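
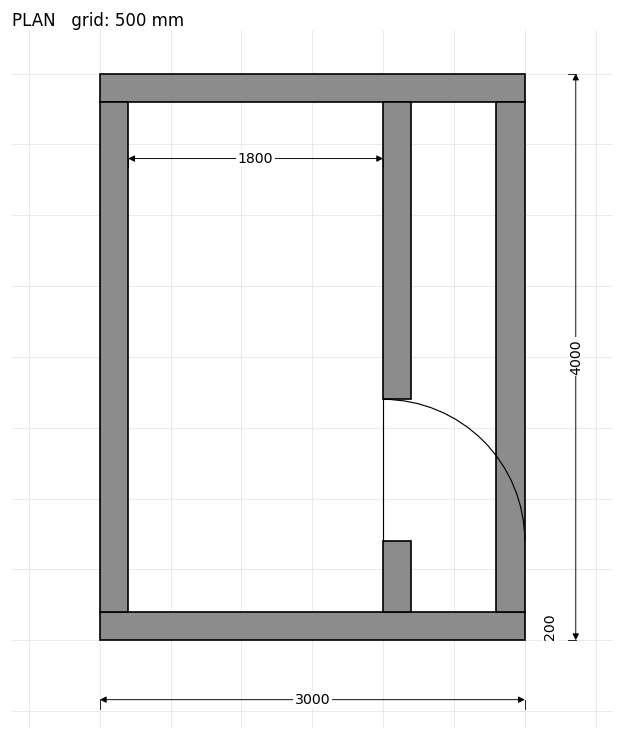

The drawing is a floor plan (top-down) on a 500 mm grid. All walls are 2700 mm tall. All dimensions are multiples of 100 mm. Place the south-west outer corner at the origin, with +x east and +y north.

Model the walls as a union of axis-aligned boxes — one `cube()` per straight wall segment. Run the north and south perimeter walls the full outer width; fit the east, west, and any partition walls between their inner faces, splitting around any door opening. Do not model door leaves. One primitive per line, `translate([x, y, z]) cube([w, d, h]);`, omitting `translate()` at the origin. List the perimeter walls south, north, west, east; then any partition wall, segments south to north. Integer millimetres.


cube([3000, 200, 2700]);
translate([0, 3800, 0]) cube([3000, 200, 2700]);
translate([0, 200, 0]) cube([200, 3600, 2700]);
translate([2800, 200, 0]) cube([200, 3600, 2700]);
translate([2000, 200, 0]) cube([200, 500, 2700]);
translate([2000, 1700, 0]) cube([200, 2100, 2700]);


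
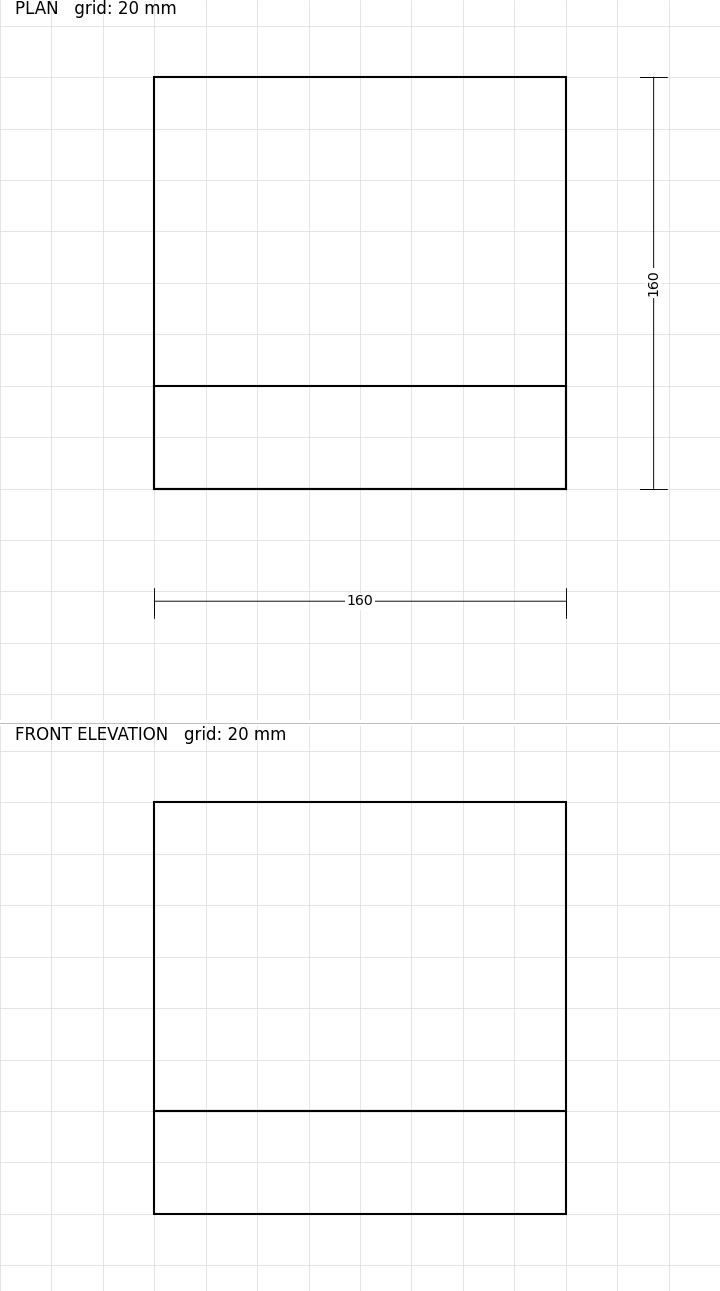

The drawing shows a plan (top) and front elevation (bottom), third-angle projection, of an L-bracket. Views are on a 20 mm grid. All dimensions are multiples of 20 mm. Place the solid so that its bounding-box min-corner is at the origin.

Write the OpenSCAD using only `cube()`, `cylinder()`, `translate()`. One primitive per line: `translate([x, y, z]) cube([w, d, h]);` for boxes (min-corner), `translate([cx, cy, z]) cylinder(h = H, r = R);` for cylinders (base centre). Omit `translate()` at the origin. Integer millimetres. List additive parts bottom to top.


cube([160, 160, 40]);
translate([0, 0, 40]) cube([160, 40, 120]);


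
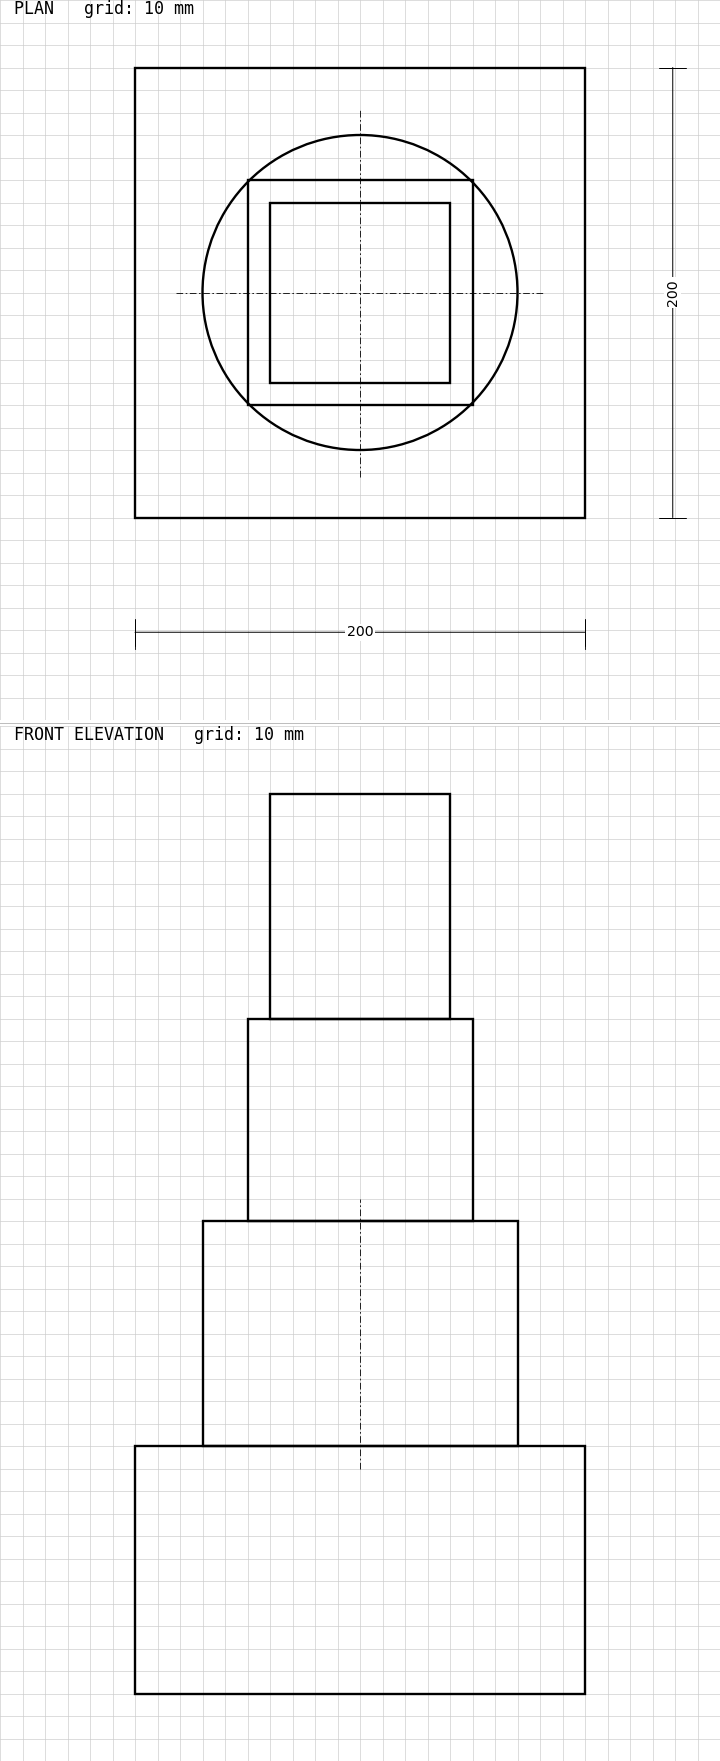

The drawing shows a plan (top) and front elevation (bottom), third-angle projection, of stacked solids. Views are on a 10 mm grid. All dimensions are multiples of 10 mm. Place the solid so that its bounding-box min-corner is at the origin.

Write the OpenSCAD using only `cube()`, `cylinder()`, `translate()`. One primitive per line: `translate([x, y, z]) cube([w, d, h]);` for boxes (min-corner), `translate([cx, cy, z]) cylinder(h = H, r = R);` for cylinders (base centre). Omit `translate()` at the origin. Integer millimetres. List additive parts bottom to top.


cube([200, 200, 110]);
translate([100, 100, 110]) cylinder(h = 100, r = 70);
translate([50, 50, 210]) cube([100, 100, 90]);
translate([60, 60, 300]) cube([80, 80, 100]);


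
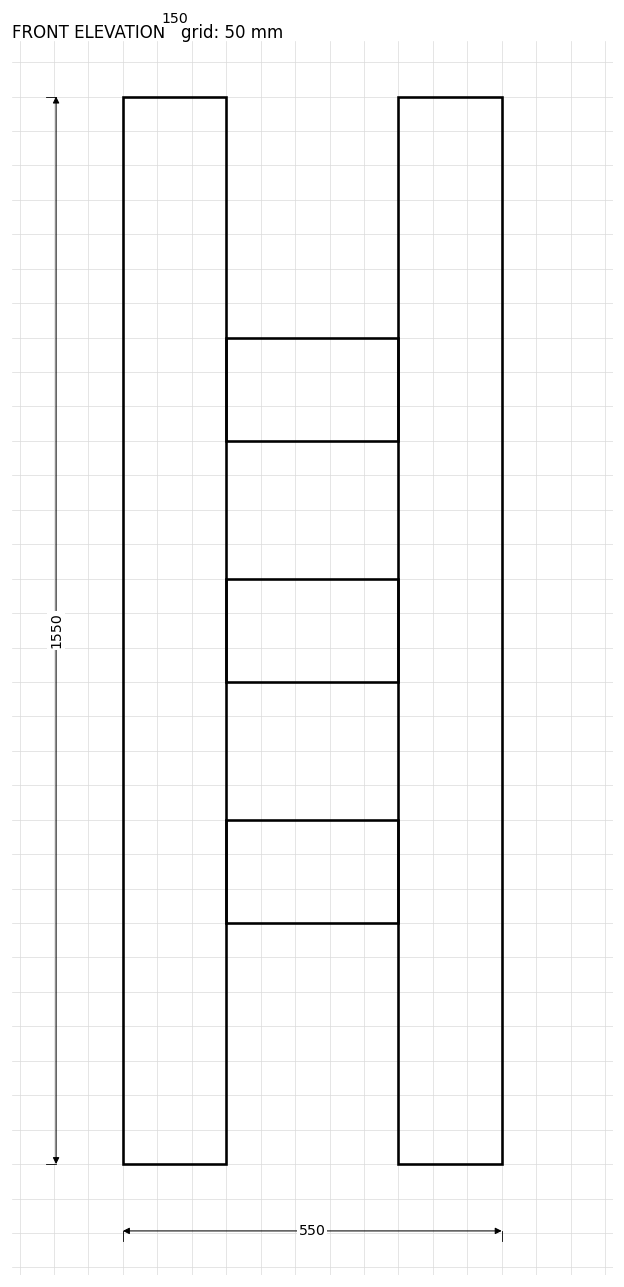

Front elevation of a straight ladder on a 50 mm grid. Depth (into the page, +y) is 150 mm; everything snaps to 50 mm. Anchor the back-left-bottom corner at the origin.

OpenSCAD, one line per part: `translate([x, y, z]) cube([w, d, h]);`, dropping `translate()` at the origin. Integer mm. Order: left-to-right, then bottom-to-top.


cube([150, 150, 1550]);
translate([150, 0, 350]) cube([250, 150, 150]);
translate([150, 0, 700]) cube([250, 150, 150]);
translate([150, 0, 1050]) cube([250, 150, 150]);
translate([400, 0, 0]) cube([150, 150, 1550]);


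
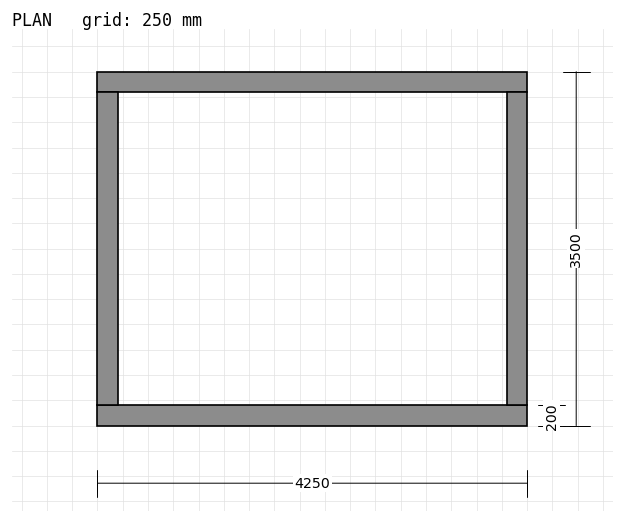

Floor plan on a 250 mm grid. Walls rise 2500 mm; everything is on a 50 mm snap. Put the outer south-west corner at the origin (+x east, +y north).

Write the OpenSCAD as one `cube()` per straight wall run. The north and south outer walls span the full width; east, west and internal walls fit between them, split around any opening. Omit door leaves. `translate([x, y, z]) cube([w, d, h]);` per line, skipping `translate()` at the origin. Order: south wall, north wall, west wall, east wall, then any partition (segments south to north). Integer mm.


cube([4250, 200, 2500]);
translate([0, 3300, 0]) cube([4250, 200, 2500]);
translate([0, 200, 0]) cube([200, 3100, 2500]);
translate([4050, 200, 0]) cube([200, 3100, 2500]);


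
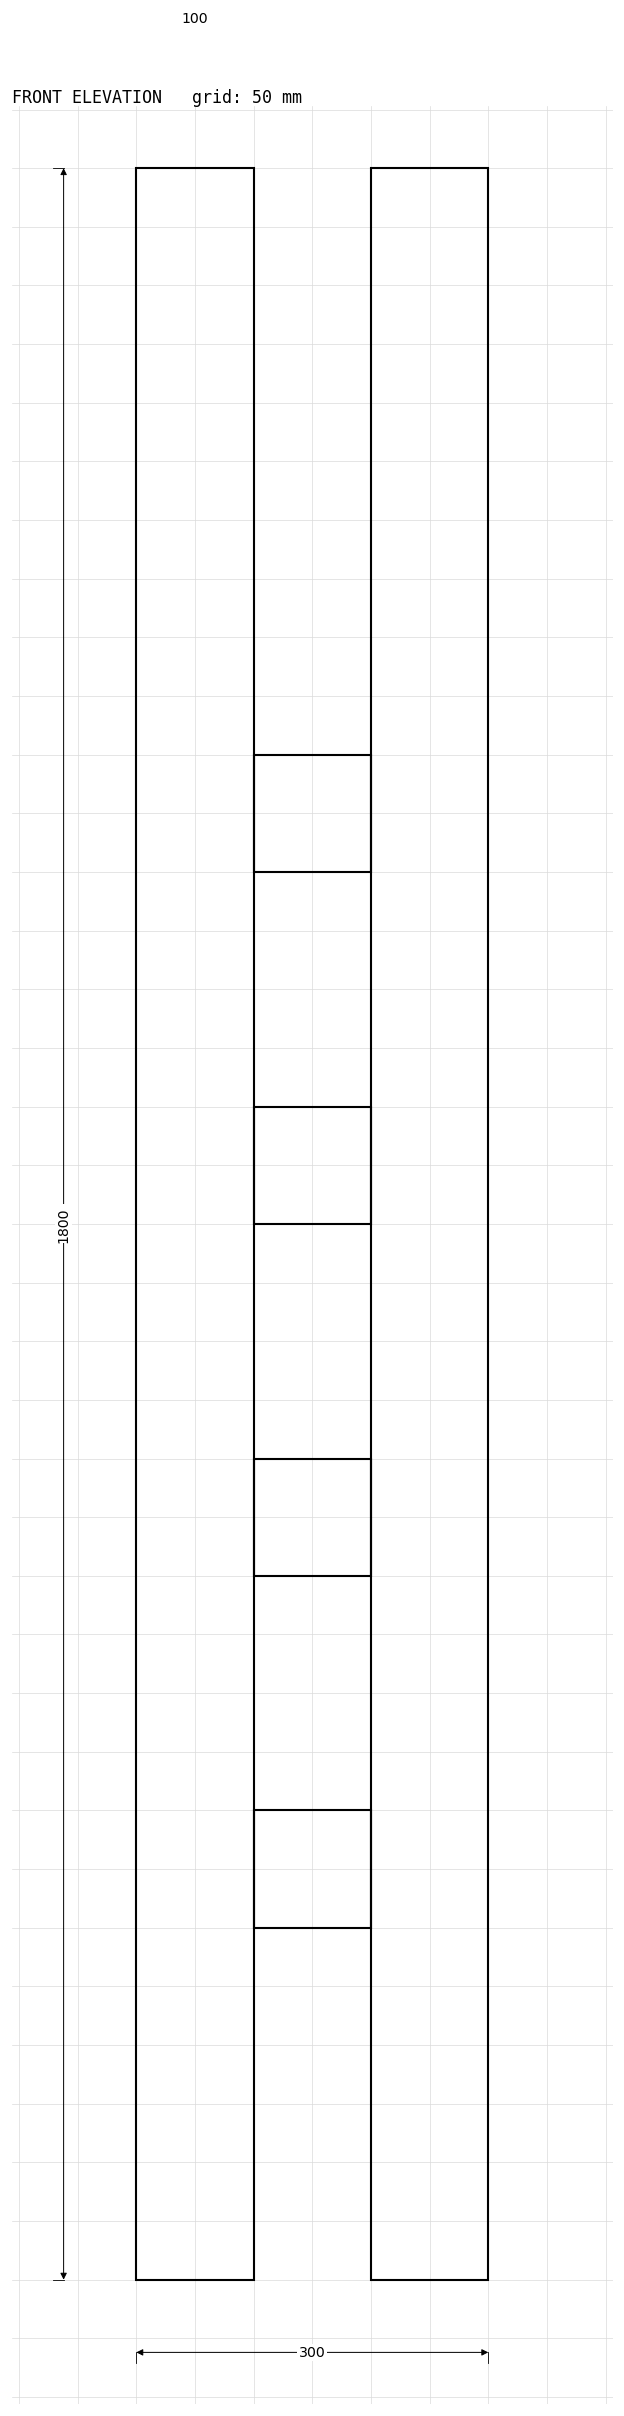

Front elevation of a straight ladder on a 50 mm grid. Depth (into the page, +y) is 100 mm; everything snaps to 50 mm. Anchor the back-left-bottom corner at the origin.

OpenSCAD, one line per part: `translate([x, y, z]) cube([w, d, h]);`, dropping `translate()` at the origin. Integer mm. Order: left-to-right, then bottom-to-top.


cube([100, 100, 1800]);
translate([100, 0, 300]) cube([100, 100, 100]);
translate([100, 0, 600]) cube([100, 100, 100]);
translate([100, 0, 900]) cube([100, 100, 100]);
translate([100, 0, 1200]) cube([100, 100, 100]);
translate([200, 0, 0]) cube([100, 100, 1800]);


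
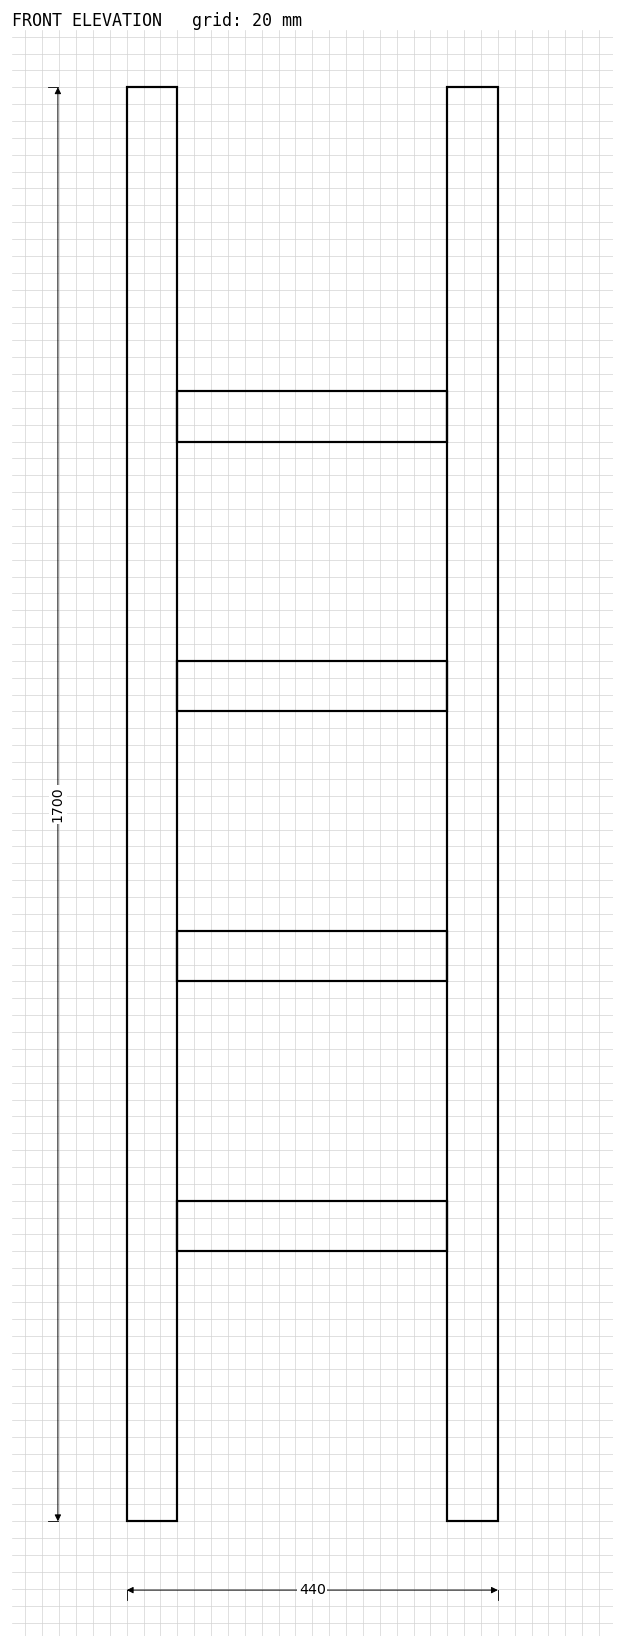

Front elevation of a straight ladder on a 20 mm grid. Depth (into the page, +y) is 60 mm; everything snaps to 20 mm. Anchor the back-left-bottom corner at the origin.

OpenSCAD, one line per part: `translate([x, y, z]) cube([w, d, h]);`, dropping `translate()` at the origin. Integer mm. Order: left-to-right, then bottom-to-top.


cube([60, 60, 1700]);
translate([60, 0, 320]) cube([320, 60, 60]);
translate([60, 0, 640]) cube([320, 60, 60]);
translate([60, 0, 960]) cube([320, 60, 60]);
translate([60, 0, 1280]) cube([320, 60, 60]);
translate([380, 0, 0]) cube([60, 60, 1700]);


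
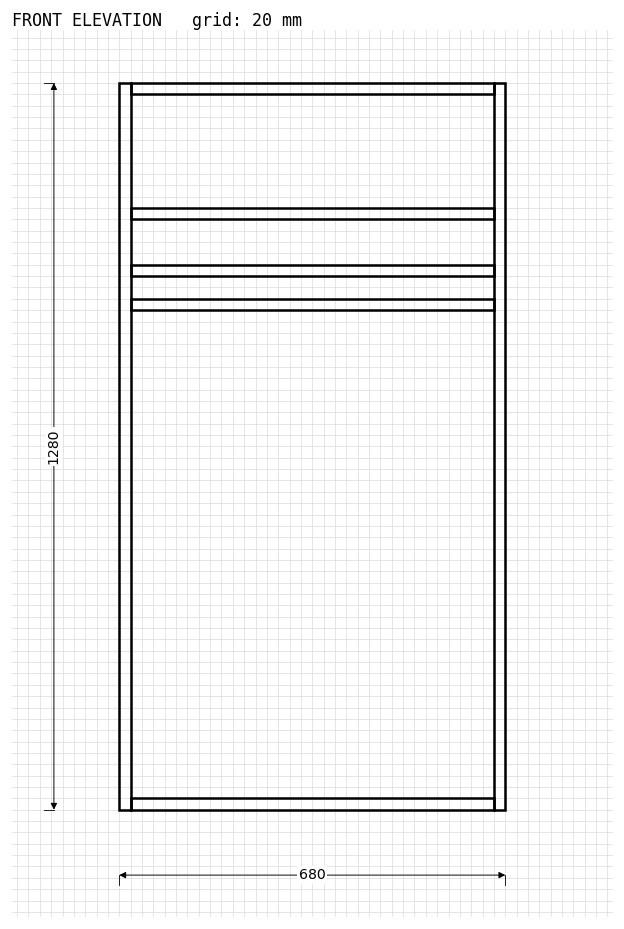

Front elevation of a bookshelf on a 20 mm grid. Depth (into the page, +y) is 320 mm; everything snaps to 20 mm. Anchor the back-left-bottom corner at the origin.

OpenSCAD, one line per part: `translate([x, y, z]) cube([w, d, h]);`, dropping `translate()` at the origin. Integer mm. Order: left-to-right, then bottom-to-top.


cube([20, 320, 1280]);
translate([20, 0, 0]) cube([640, 320, 20]);
translate([20, 0, 880]) cube([640, 320, 20]);
translate([20, 0, 940]) cube([640, 320, 20]);
translate([20, 0, 1040]) cube([640, 320, 20]);
translate([20, 0, 1260]) cube([640, 320, 20]);
translate([660, 0, 0]) cube([20, 320, 1280]);


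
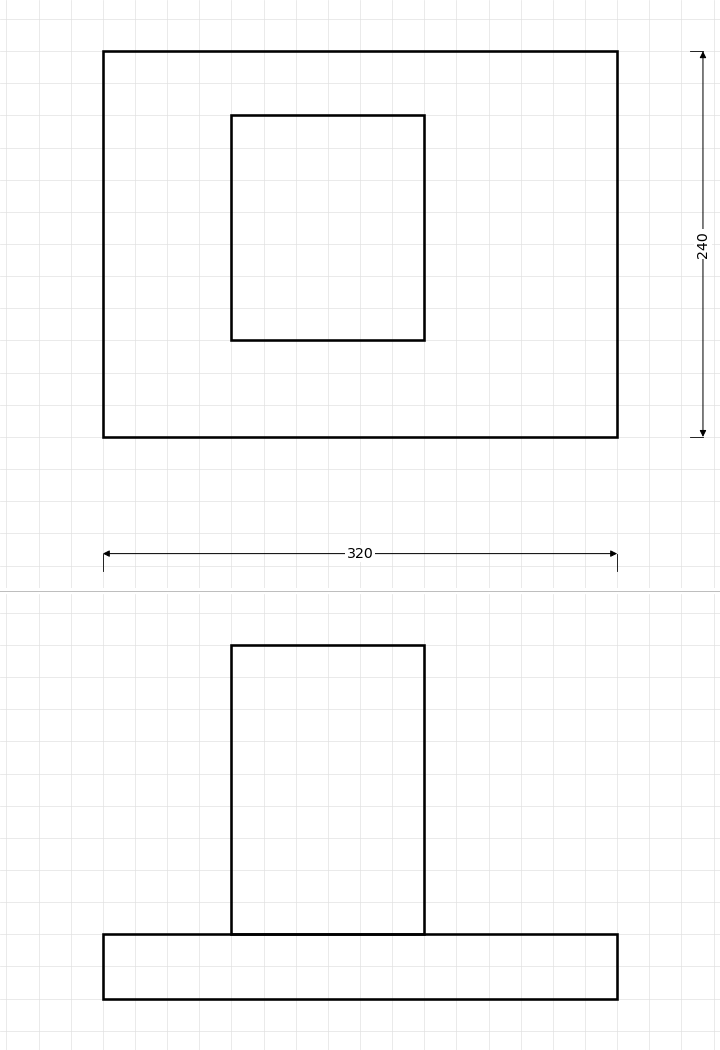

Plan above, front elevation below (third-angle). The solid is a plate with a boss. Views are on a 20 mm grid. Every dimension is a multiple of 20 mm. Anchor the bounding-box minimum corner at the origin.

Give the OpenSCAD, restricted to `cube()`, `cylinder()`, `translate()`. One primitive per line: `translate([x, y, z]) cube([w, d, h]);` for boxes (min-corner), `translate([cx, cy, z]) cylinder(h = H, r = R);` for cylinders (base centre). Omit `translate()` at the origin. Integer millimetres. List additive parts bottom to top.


cube([320, 240, 40]);
translate([80, 60, 40]) cube([120, 140, 180]);


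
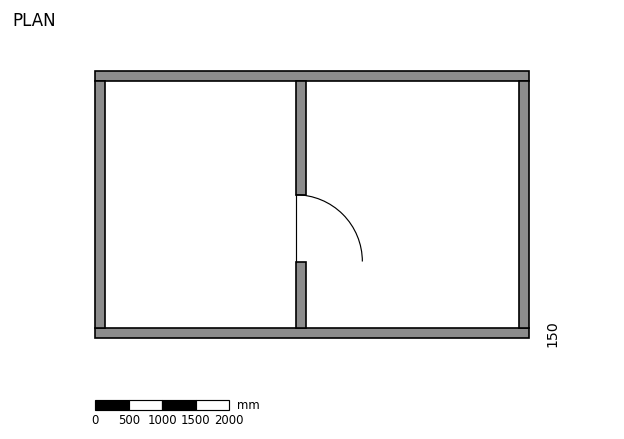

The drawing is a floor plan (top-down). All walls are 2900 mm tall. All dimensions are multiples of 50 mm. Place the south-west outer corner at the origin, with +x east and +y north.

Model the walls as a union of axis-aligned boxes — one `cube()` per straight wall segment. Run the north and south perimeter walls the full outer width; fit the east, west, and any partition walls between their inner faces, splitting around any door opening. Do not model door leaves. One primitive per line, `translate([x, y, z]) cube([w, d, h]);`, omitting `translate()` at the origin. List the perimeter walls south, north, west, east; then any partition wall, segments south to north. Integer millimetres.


cube([6500, 150, 2900]);
translate([0, 3850, 0]) cube([6500, 150, 2900]);
translate([0, 150, 0]) cube([150, 3700, 2900]);
translate([6350, 150, 0]) cube([150, 3700, 2900]);
translate([3000, 150, 0]) cube([150, 1000, 2900]);
translate([3000, 2150, 0]) cube([150, 1700, 2900]);


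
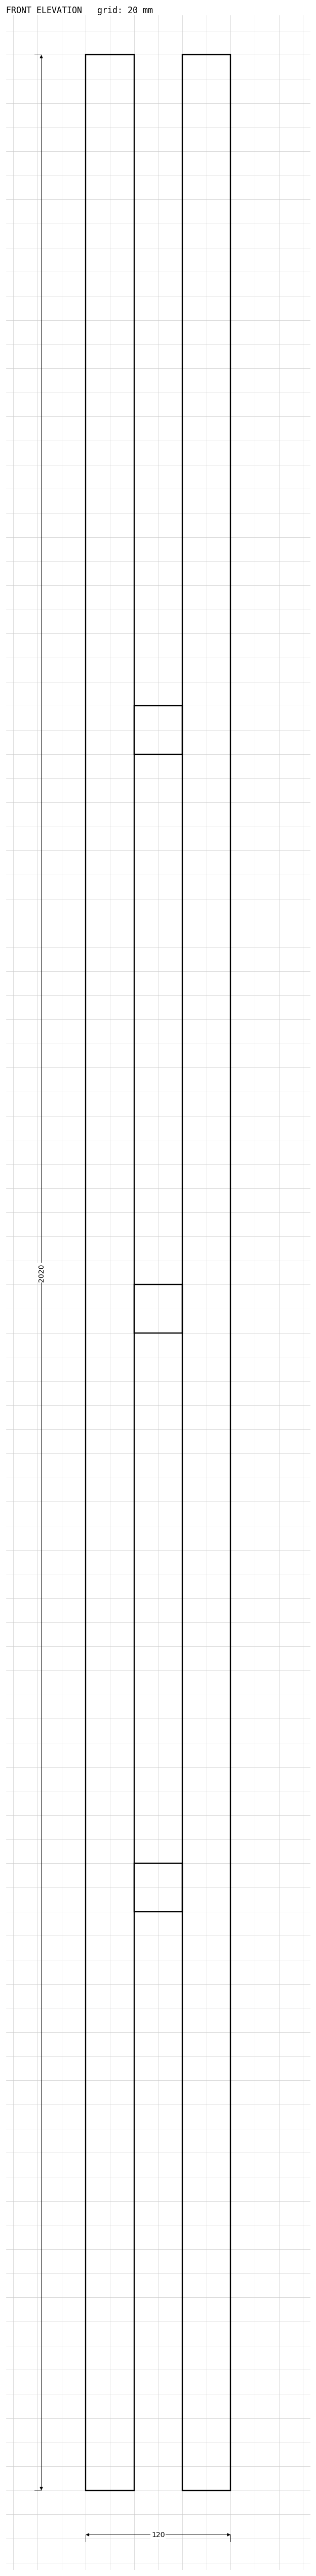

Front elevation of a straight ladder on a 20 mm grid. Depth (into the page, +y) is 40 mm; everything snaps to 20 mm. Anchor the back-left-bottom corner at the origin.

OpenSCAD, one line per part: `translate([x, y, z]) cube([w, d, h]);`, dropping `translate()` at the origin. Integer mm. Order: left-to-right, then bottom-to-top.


cube([40, 40, 2020]);
translate([40, 0, 480]) cube([40, 40, 40]);
translate([40, 0, 960]) cube([40, 40, 40]);
translate([40, 0, 1440]) cube([40, 40, 40]);
translate([80, 0, 0]) cube([40, 40, 2020]);


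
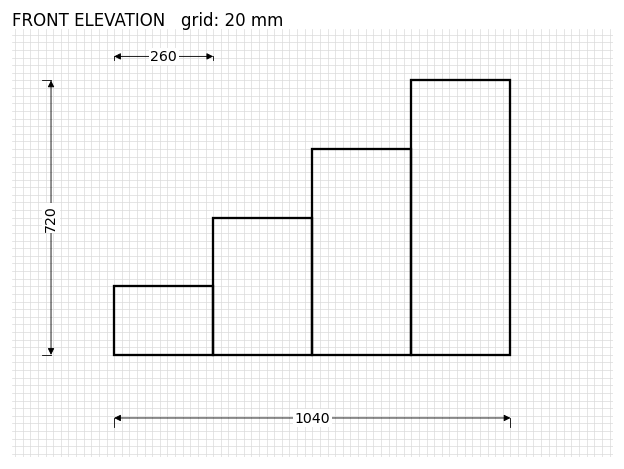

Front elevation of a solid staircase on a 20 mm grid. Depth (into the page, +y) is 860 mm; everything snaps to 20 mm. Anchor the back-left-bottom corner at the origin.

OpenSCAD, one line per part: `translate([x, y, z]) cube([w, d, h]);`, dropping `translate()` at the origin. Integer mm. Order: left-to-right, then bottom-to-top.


cube([260, 860, 180]);
translate([260, 0, 0]) cube([260, 860, 360]);
translate([520, 0, 0]) cube([260, 860, 540]);
translate([780, 0, 0]) cube([260, 860, 720]);


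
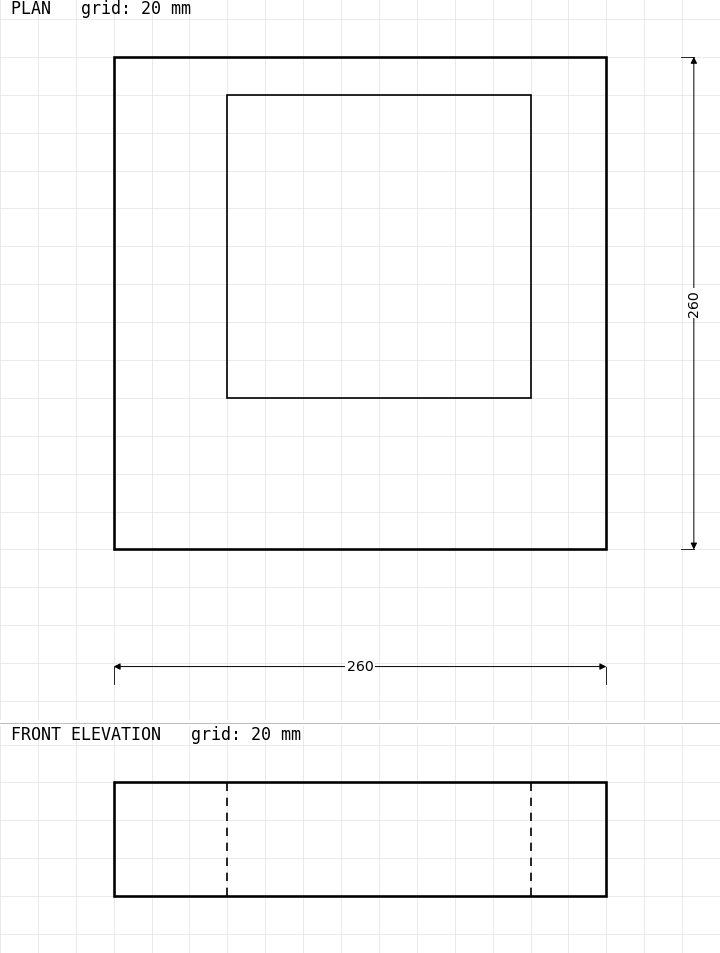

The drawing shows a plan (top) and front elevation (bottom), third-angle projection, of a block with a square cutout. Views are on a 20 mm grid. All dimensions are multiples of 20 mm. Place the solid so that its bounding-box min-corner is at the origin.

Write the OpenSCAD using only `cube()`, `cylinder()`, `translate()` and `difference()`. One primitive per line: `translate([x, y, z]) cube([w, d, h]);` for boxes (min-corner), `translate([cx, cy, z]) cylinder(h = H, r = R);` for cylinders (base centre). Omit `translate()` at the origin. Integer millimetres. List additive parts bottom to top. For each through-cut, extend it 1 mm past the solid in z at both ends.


difference() {
  cube([260, 260, 60]);
  translate([60, 80, -1]) cube([160, 160, 62]);
}


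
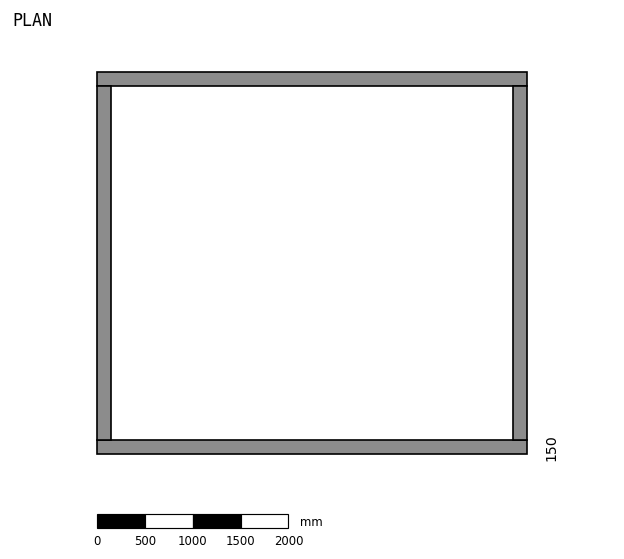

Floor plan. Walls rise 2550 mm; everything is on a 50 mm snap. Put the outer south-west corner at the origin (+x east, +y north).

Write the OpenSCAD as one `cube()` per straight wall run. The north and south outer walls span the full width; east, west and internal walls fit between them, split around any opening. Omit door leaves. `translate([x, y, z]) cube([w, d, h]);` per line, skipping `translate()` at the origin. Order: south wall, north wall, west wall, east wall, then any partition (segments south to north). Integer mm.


cube([4500, 150, 2550]);
translate([0, 3850, 0]) cube([4500, 150, 2550]);
translate([0, 150, 0]) cube([150, 3700, 2550]);
translate([4350, 150, 0]) cube([150, 3700, 2550]);


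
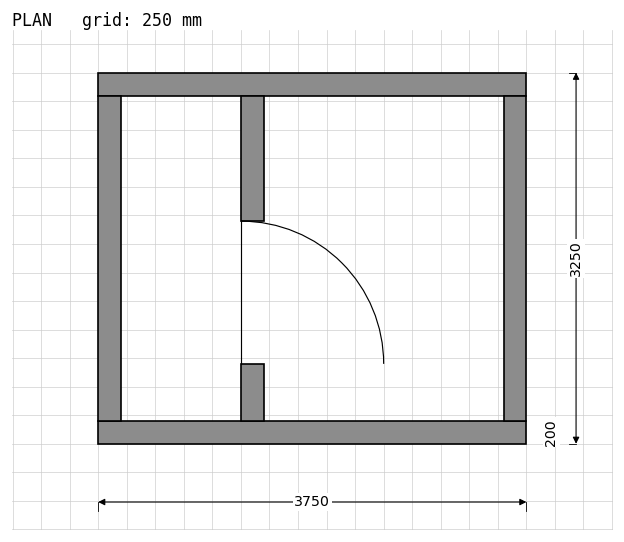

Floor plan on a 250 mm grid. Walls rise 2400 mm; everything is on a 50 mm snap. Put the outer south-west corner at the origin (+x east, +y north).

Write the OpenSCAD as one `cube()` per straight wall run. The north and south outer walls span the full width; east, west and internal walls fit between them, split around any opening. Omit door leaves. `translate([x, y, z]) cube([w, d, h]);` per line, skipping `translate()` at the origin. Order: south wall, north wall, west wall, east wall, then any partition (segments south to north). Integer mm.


cube([3750, 200, 2400]);
translate([0, 3050, 0]) cube([3750, 200, 2400]);
translate([0, 200, 0]) cube([200, 2850, 2400]);
translate([3550, 200, 0]) cube([200, 2850, 2400]);
translate([1250, 200, 0]) cube([200, 500, 2400]);
translate([1250, 1950, 0]) cube([200, 1100, 2400]);


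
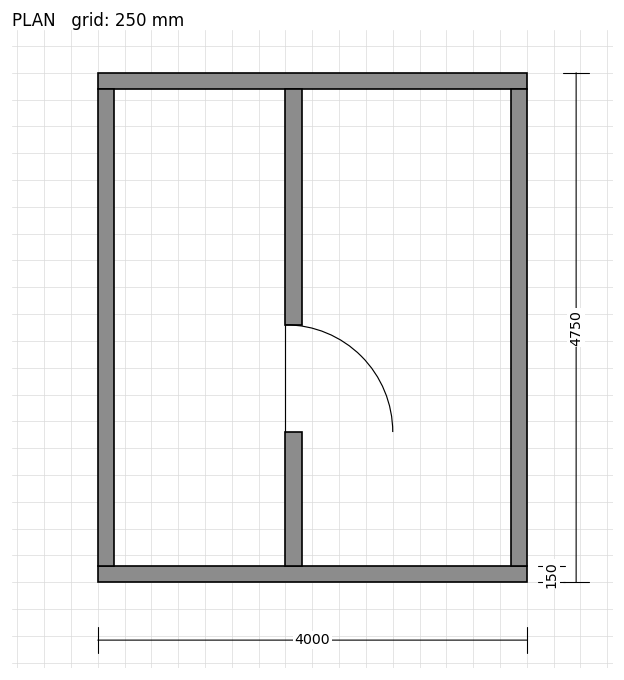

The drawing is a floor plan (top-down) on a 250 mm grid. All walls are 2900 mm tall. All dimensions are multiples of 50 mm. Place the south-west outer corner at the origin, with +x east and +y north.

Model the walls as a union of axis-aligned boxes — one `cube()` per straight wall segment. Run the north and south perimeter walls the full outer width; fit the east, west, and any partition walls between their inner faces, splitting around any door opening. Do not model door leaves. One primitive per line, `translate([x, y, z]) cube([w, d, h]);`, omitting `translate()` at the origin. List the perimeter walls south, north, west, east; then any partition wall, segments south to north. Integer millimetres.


cube([4000, 150, 2900]);
translate([0, 4600, 0]) cube([4000, 150, 2900]);
translate([0, 150, 0]) cube([150, 4450, 2900]);
translate([3850, 150, 0]) cube([150, 4450, 2900]);
translate([1750, 150, 0]) cube([150, 1250, 2900]);
translate([1750, 2400, 0]) cube([150, 2200, 2900]);


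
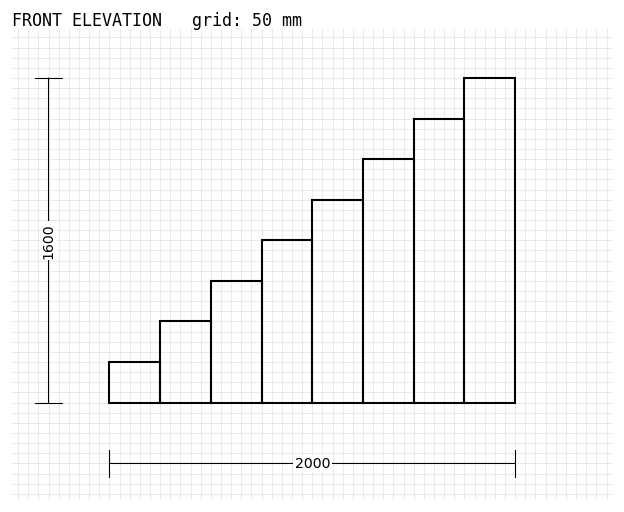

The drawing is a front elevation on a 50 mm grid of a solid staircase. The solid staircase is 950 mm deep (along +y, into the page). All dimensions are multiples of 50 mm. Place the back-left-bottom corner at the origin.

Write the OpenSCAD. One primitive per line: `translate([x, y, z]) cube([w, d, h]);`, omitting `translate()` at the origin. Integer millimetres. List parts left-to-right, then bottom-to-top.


cube([250, 950, 200]);
translate([250, 0, 0]) cube([250, 950, 400]);
translate([500, 0, 0]) cube([250, 950, 600]);
translate([750, 0, 0]) cube([250, 950, 800]);
translate([1000, 0, 0]) cube([250, 950, 1000]);
translate([1250, 0, 0]) cube([250, 950, 1200]);
translate([1500, 0, 0]) cube([250, 950, 1400]);
translate([1750, 0, 0]) cube([250, 950, 1600]);


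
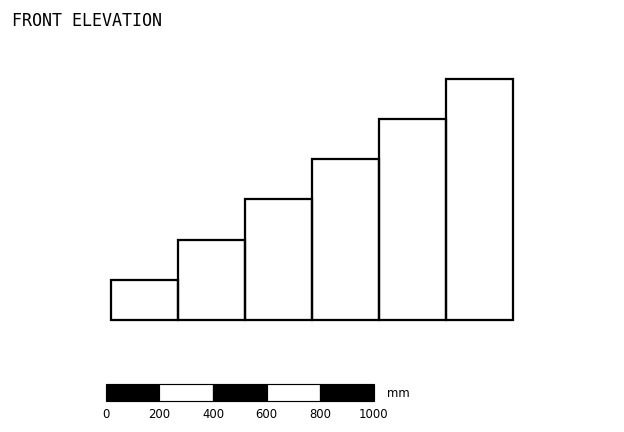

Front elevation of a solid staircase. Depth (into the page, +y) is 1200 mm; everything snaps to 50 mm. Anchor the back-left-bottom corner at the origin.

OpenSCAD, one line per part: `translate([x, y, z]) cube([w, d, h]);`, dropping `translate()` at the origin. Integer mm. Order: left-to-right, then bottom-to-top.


cube([250, 1200, 150]);
translate([250, 0, 0]) cube([250, 1200, 300]);
translate([500, 0, 0]) cube([250, 1200, 450]);
translate([750, 0, 0]) cube([250, 1200, 600]);
translate([1000, 0, 0]) cube([250, 1200, 750]);
translate([1250, 0, 0]) cube([250, 1200, 900]);


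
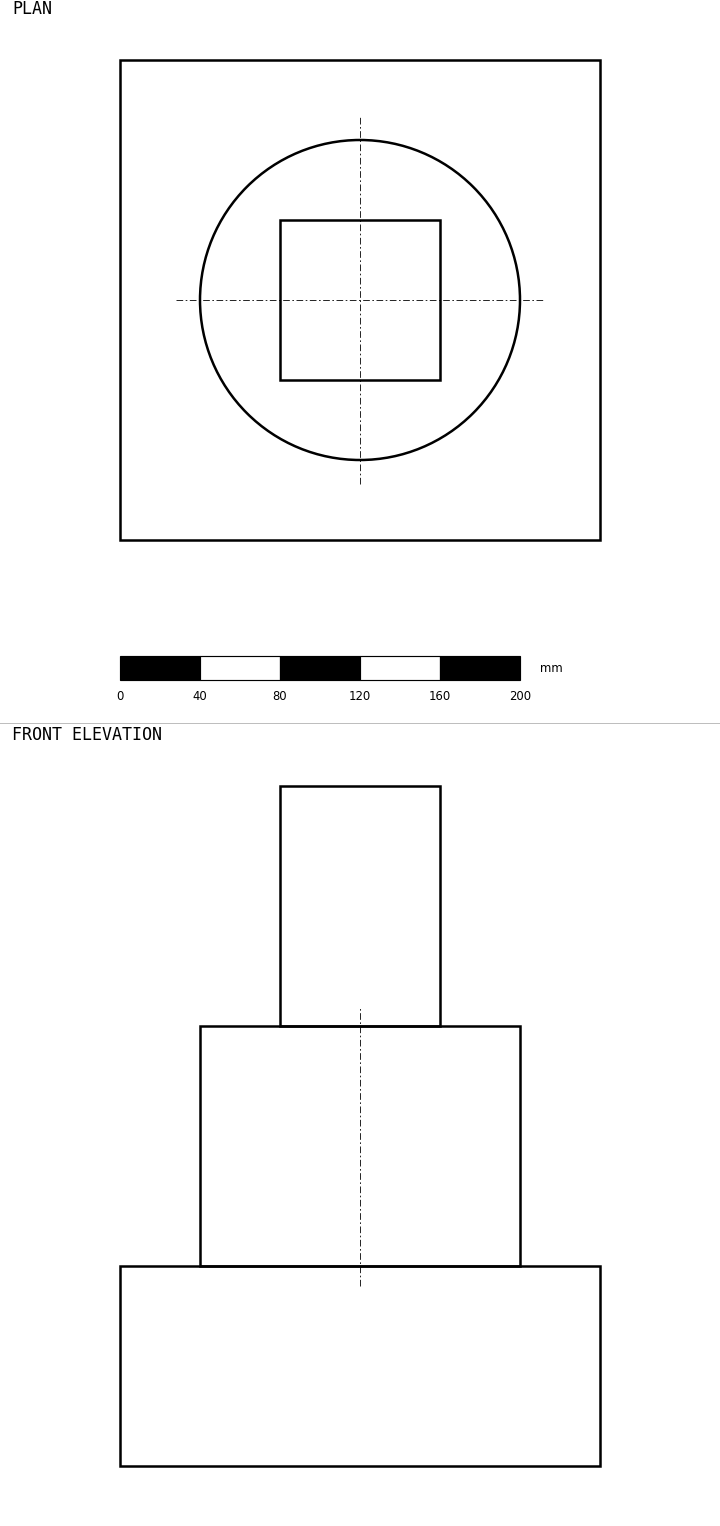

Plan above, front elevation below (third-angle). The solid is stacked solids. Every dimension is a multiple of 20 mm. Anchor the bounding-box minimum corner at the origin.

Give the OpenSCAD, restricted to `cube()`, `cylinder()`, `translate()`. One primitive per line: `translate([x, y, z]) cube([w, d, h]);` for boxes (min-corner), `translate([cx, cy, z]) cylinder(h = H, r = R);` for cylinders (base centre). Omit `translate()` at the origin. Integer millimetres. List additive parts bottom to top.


cube([240, 240, 100]);
translate([120, 120, 100]) cylinder(h = 120, r = 80);
translate([80, 80, 220]) cube([80, 80, 120]);


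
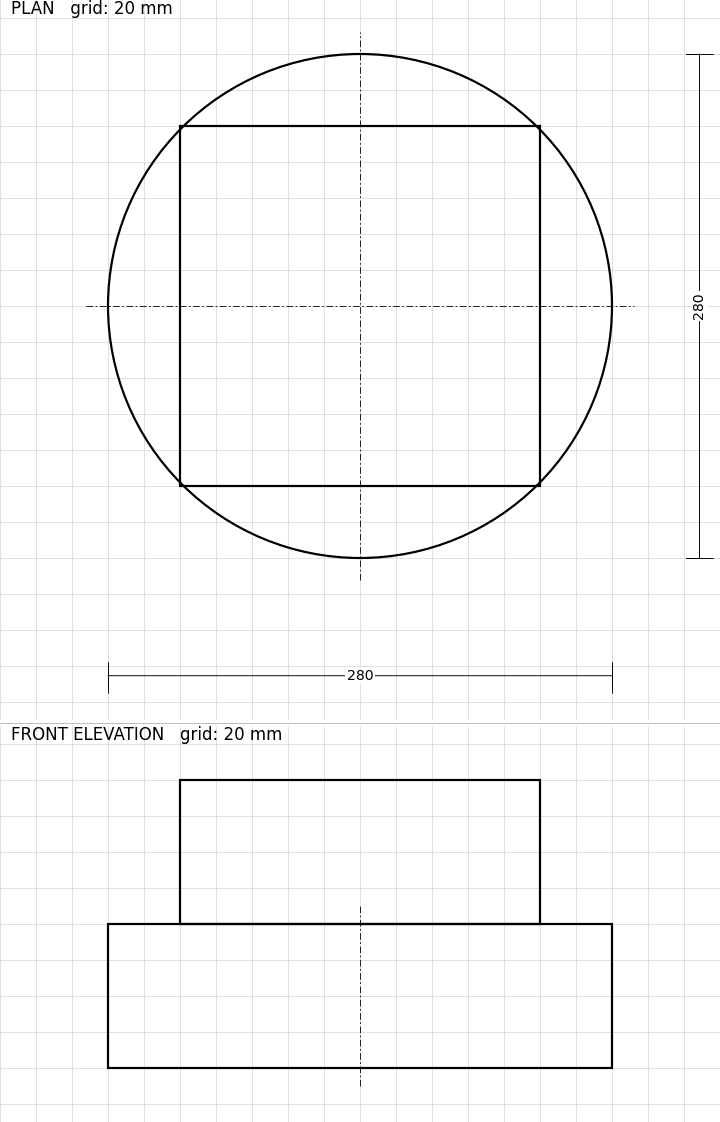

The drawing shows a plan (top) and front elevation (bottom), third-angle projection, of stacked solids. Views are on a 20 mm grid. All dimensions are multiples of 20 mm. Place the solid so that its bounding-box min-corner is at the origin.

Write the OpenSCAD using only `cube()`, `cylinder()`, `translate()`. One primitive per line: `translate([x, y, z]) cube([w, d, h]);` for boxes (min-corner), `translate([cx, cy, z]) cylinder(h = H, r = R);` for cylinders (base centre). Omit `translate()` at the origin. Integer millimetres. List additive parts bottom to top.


translate([140, 140, 0]) cylinder(h = 80, r = 140);
translate([40, 40, 80]) cube([200, 200, 80]);


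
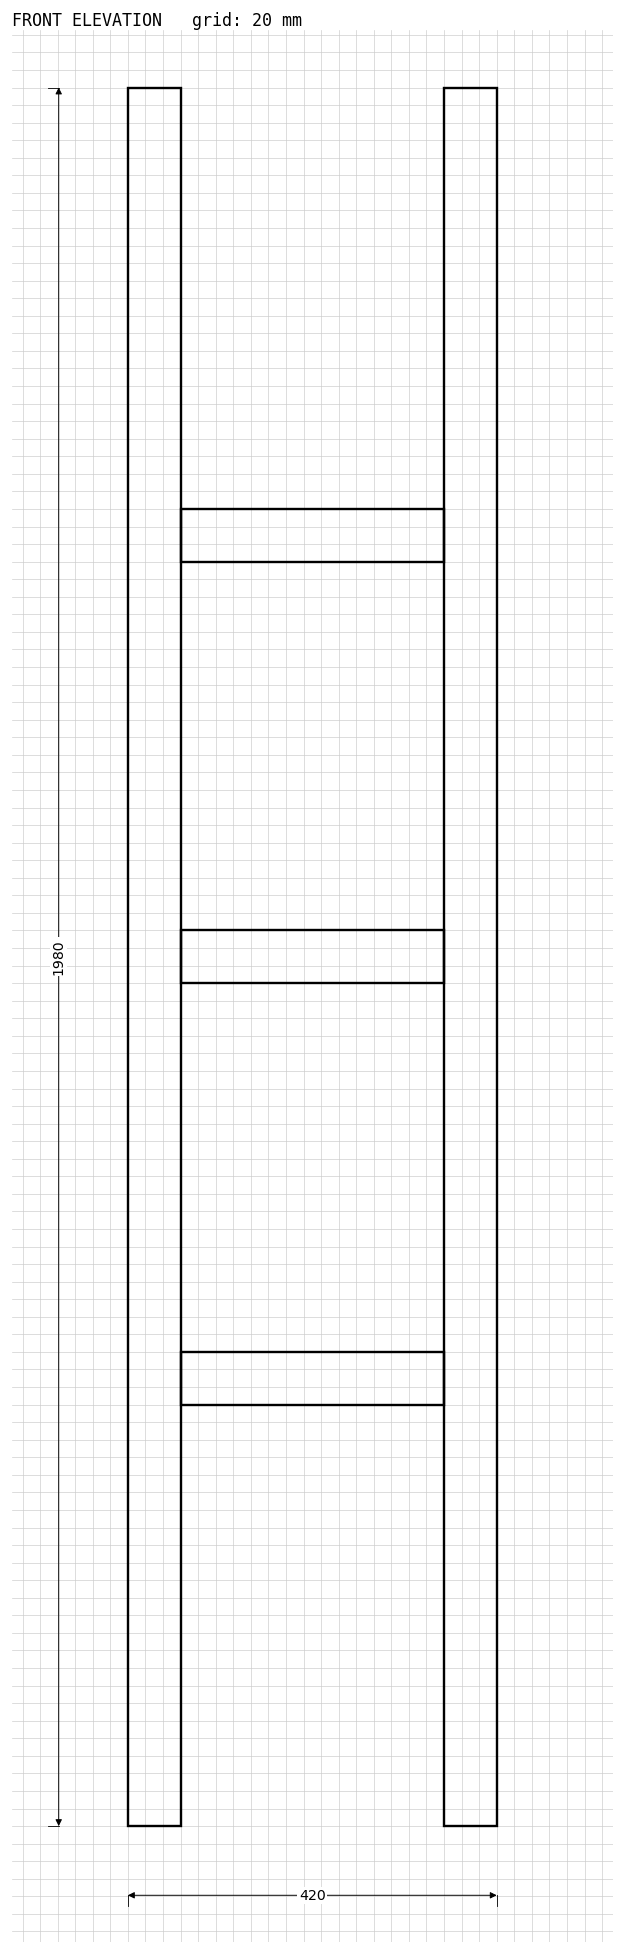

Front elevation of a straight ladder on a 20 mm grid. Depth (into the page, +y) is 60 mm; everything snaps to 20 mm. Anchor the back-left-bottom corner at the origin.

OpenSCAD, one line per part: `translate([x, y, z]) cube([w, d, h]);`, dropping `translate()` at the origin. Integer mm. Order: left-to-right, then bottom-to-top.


cube([60, 60, 1980]);
translate([60, 0, 480]) cube([300, 60, 60]);
translate([60, 0, 960]) cube([300, 60, 60]);
translate([60, 0, 1440]) cube([300, 60, 60]);
translate([360, 0, 0]) cube([60, 60, 1980]);


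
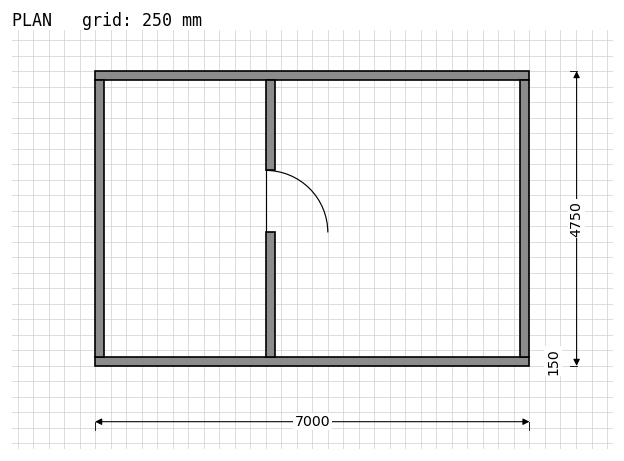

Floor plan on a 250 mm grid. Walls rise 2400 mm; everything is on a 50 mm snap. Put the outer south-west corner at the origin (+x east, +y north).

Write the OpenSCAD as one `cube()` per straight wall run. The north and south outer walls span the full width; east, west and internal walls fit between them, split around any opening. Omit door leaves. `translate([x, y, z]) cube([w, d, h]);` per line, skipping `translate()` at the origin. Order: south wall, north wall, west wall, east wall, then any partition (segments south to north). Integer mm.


cube([7000, 150, 2400]);
translate([0, 4600, 0]) cube([7000, 150, 2400]);
translate([0, 150, 0]) cube([150, 4450, 2400]);
translate([6850, 150, 0]) cube([150, 4450, 2400]);
translate([2750, 150, 0]) cube([150, 2000, 2400]);
translate([2750, 3150, 0]) cube([150, 1450, 2400]);


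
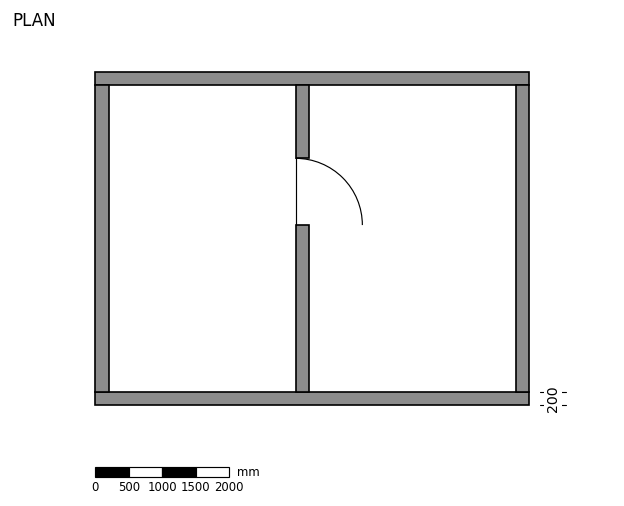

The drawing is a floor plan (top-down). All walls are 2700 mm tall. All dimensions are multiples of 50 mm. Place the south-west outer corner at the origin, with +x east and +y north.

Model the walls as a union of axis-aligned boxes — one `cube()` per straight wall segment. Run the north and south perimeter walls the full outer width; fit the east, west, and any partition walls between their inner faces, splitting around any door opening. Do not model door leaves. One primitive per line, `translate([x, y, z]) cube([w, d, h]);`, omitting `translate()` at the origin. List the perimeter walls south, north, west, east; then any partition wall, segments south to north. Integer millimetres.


cube([6500, 200, 2700]);
translate([0, 4800, 0]) cube([6500, 200, 2700]);
translate([0, 200, 0]) cube([200, 4600, 2700]);
translate([6300, 200, 0]) cube([200, 4600, 2700]);
translate([3000, 200, 0]) cube([200, 2500, 2700]);
translate([3000, 3700, 0]) cube([200, 1100, 2700]);


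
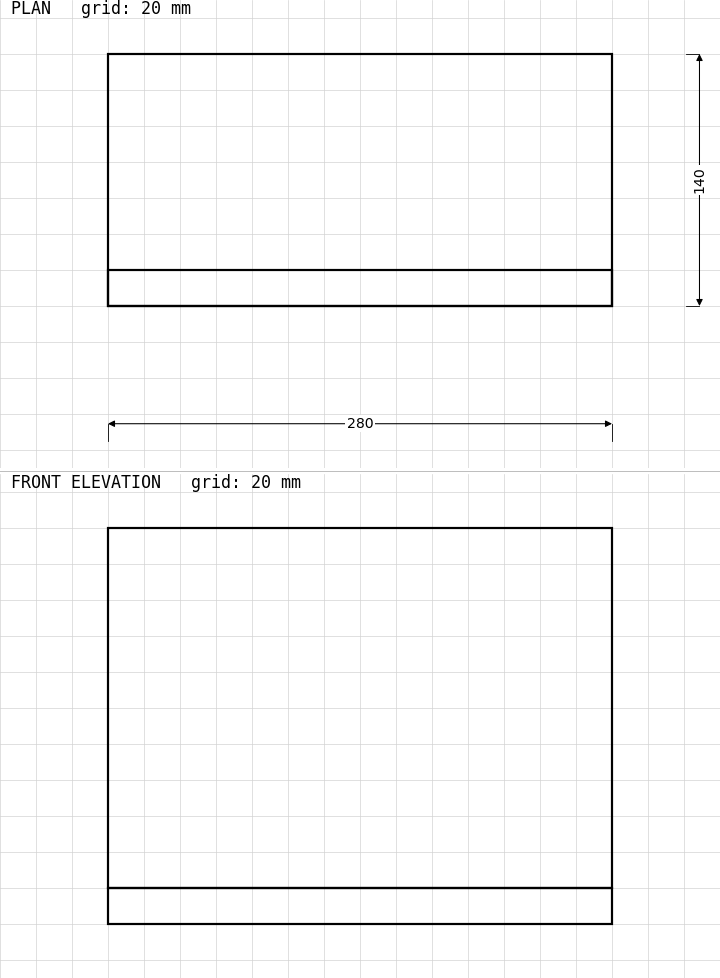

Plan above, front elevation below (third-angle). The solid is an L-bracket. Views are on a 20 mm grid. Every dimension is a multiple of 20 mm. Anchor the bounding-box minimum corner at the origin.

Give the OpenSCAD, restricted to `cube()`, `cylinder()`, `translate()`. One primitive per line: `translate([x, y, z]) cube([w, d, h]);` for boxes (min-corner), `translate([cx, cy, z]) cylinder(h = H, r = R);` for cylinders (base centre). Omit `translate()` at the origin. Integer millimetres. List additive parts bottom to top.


cube([280, 140, 20]);
translate([0, 0, 20]) cube([280, 20, 200]);


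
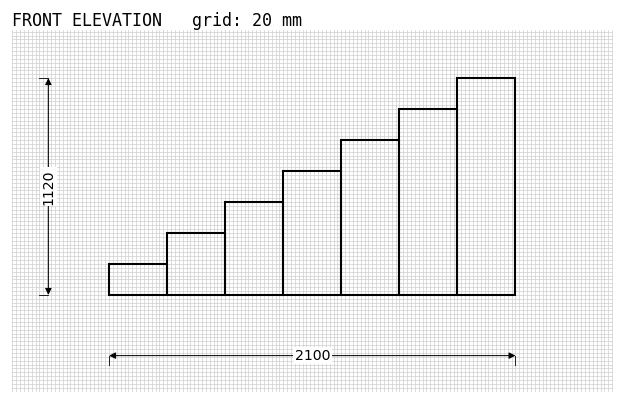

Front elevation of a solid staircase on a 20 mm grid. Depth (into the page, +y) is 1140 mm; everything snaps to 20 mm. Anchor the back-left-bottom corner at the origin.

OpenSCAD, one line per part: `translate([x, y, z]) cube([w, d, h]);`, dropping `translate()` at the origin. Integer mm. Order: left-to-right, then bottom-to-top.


cube([300, 1140, 160]);
translate([300, 0, 0]) cube([300, 1140, 320]);
translate([600, 0, 0]) cube([300, 1140, 480]);
translate([900, 0, 0]) cube([300, 1140, 640]);
translate([1200, 0, 0]) cube([300, 1140, 800]);
translate([1500, 0, 0]) cube([300, 1140, 960]);
translate([1800, 0, 0]) cube([300, 1140, 1120]);


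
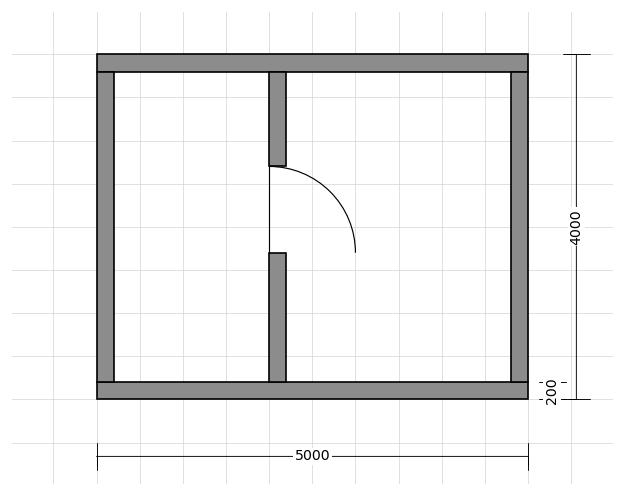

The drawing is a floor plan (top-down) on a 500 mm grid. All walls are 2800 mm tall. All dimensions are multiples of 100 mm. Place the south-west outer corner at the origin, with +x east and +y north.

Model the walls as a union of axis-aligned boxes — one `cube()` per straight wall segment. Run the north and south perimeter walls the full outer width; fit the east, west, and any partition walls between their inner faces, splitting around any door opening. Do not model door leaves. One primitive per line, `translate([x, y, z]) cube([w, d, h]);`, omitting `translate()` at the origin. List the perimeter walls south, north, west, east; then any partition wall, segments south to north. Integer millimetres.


cube([5000, 200, 2800]);
translate([0, 3800, 0]) cube([5000, 200, 2800]);
translate([0, 200, 0]) cube([200, 3600, 2800]);
translate([4800, 200, 0]) cube([200, 3600, 2800]);
translate([2000, 200, 0]) cube([200, 1500, 2800]);
translate([2000, 2700, 0]) cube([200, 1100, 2800]);


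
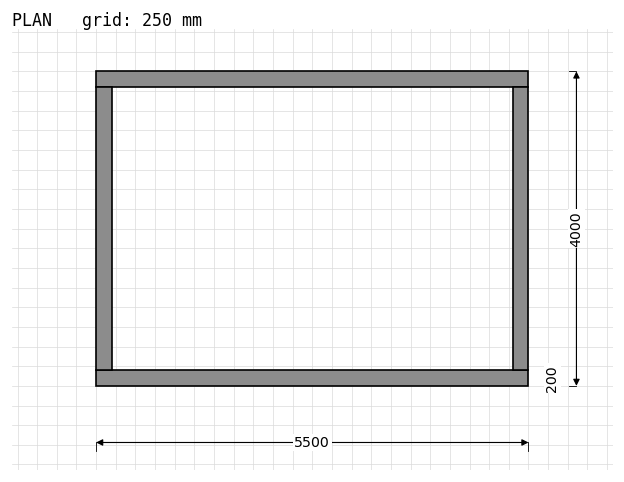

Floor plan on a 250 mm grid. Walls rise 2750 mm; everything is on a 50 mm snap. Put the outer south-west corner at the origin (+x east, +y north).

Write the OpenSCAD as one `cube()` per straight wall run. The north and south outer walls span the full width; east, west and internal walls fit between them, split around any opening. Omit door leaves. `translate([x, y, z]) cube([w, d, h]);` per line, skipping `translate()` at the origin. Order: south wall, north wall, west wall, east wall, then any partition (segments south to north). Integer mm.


cube([5500, 200, 2750]);
translate([0, 3800, 0]) cube([5500, 200, 2750]);
translate([0, 200, 0]) cube([200, 3600, 2750]);
translate([5300, 200, 0]) cube([200, 3600, 2750]);


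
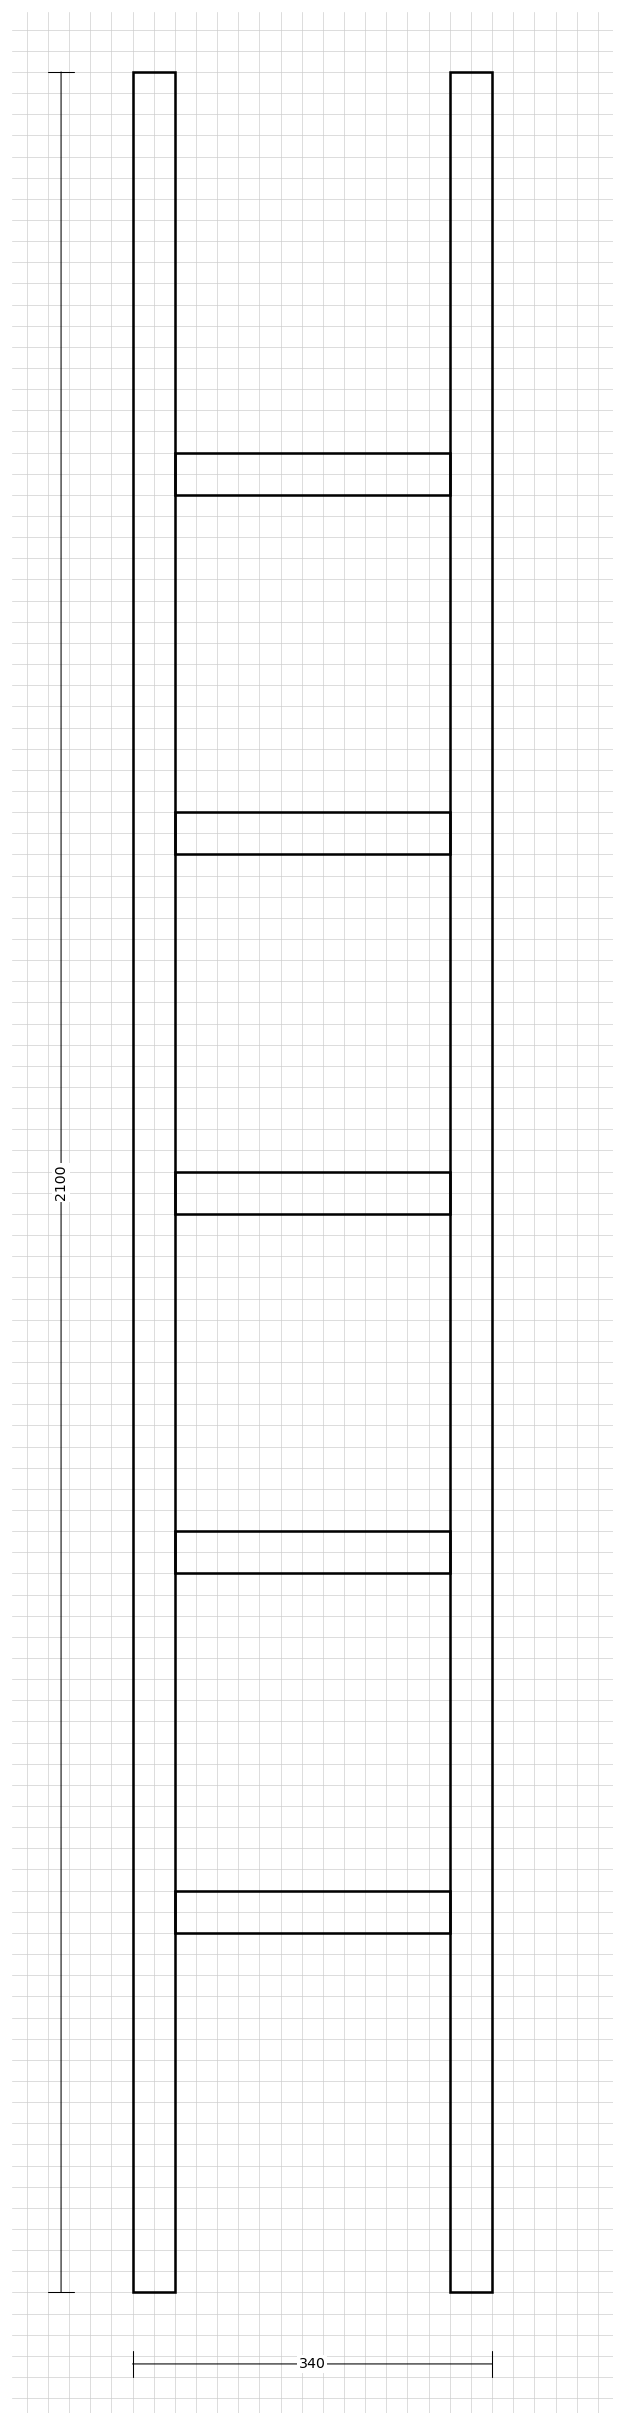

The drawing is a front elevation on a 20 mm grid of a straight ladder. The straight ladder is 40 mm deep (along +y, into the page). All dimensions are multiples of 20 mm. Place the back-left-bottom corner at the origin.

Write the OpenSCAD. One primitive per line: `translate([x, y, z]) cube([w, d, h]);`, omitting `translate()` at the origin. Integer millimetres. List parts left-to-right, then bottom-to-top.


cube([40, 40, 2100]);
translate([40, 0, 340]) cube([260, 40, 40]);
translate([40, 0, 680]) cube([260, 40, 40]);
translate([40, 0, 1020]) cube([260, 40, 40]);
translate([40, 0, 1360]) cube([260, 40, 40]);
translate([40, 0, 1700]) cube([260, 40, 40]);
translate([300, 0, 0]) cube([40, 40, 2100]);


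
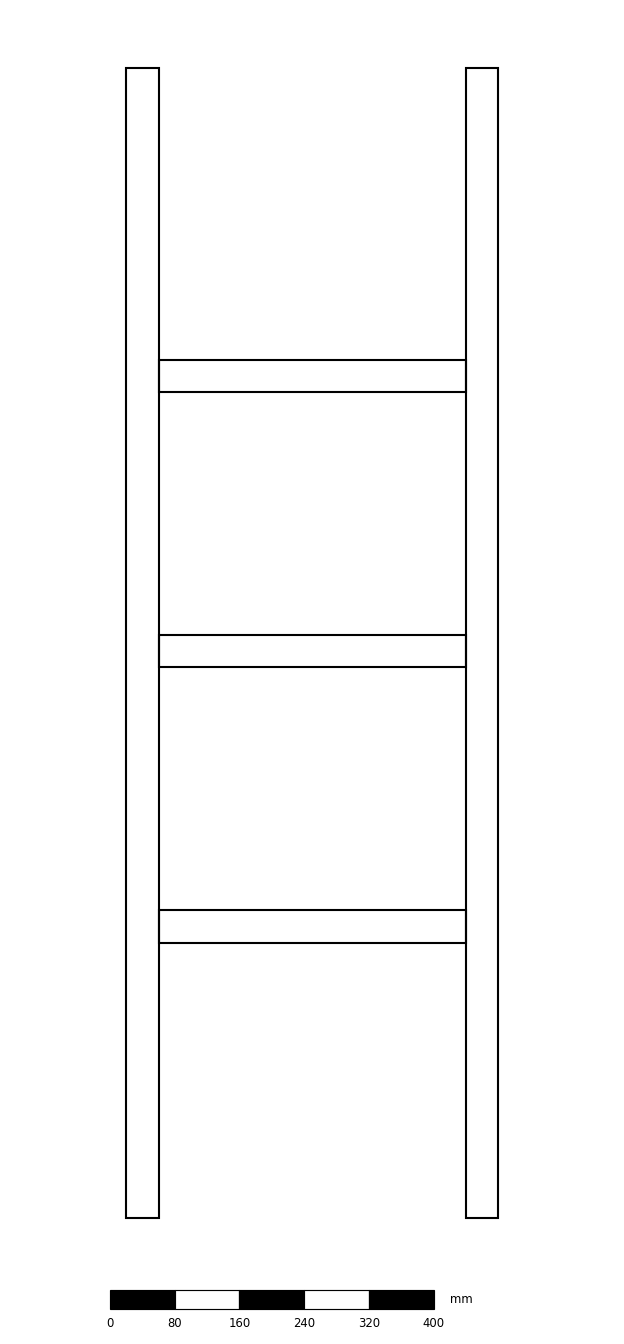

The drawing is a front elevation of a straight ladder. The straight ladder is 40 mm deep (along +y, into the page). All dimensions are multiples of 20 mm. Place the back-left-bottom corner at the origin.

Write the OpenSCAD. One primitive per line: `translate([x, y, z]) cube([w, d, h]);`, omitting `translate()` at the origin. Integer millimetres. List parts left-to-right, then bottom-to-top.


cube([40, 40, 1420]);
translate([40, 0, 340]) cube([380, 40, 40]);
translate([40, 0, 680]) cube([380, 40, 40]);
translate([40, 0, 1020]) cube([380, 40, 40]);
translate([420, 0, 0]) cube([40, 40, 1420]);


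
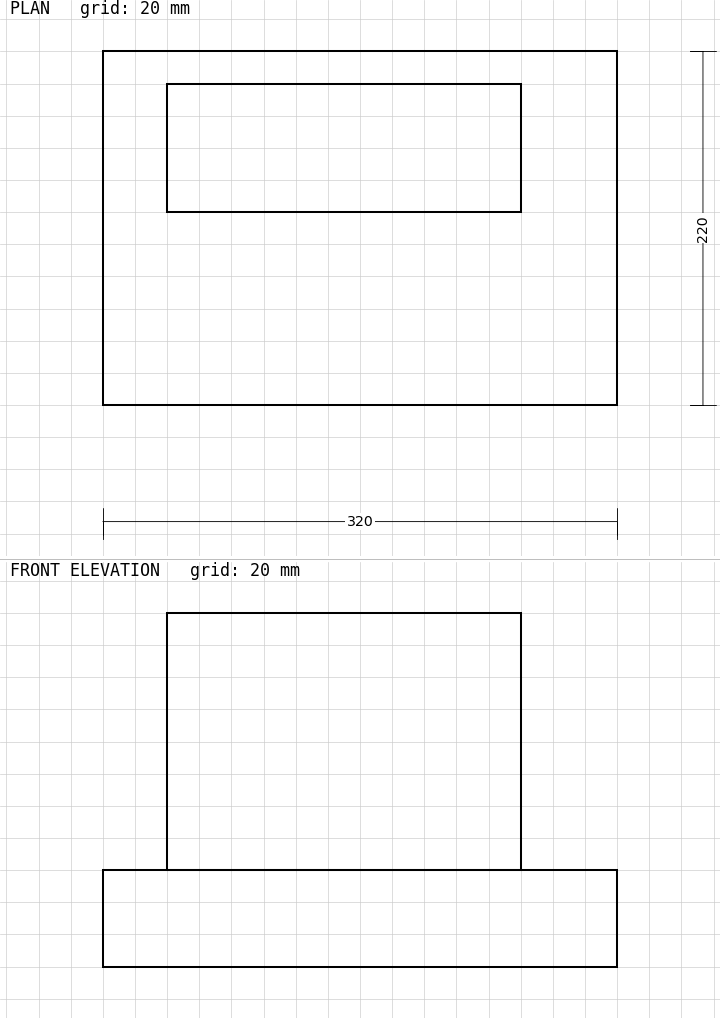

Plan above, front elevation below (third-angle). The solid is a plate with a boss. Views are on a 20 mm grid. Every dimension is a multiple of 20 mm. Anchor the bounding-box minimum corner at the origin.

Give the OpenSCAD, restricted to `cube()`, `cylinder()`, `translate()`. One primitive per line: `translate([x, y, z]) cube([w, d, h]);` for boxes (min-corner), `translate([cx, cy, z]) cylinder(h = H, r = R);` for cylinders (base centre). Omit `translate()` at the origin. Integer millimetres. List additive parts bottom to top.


cube([320, 220, 60]);
translate([40, 120, 60]) cube([220, 80, 160]);


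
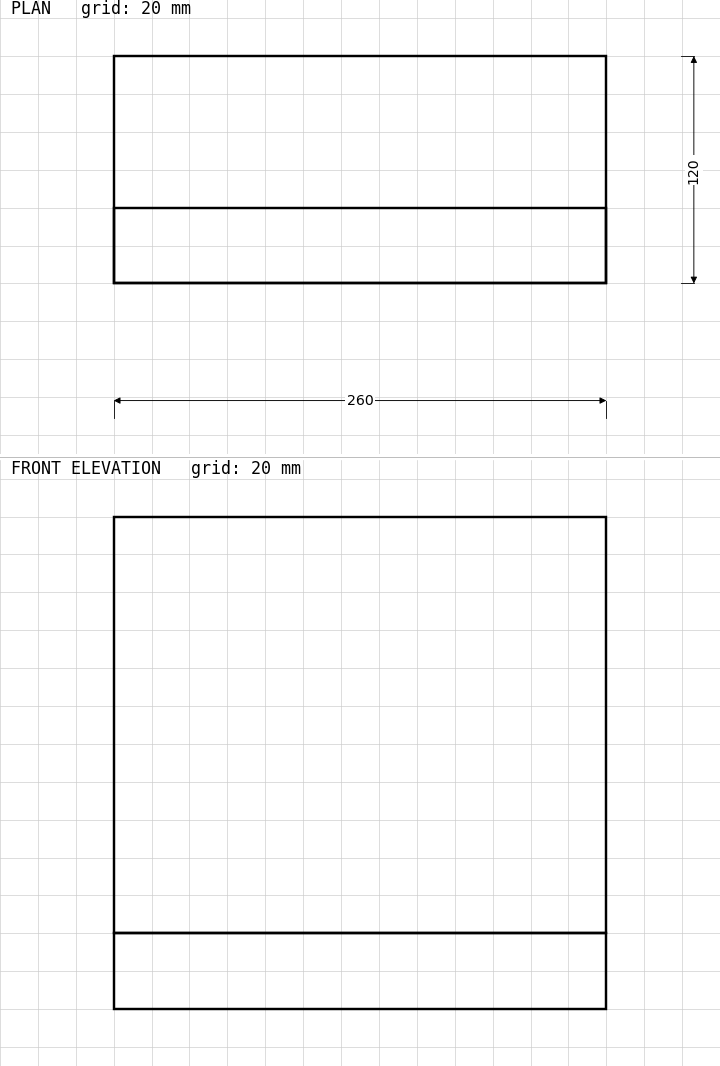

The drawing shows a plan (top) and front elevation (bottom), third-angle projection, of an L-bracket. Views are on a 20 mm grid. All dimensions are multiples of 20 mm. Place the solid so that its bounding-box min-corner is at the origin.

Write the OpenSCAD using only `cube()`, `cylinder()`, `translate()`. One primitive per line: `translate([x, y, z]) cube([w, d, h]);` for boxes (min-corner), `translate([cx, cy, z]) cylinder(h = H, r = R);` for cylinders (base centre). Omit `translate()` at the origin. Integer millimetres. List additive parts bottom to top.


cube([260, 120, 40]);
translate([0, 0, 40]) cube([260, 40, 220]);


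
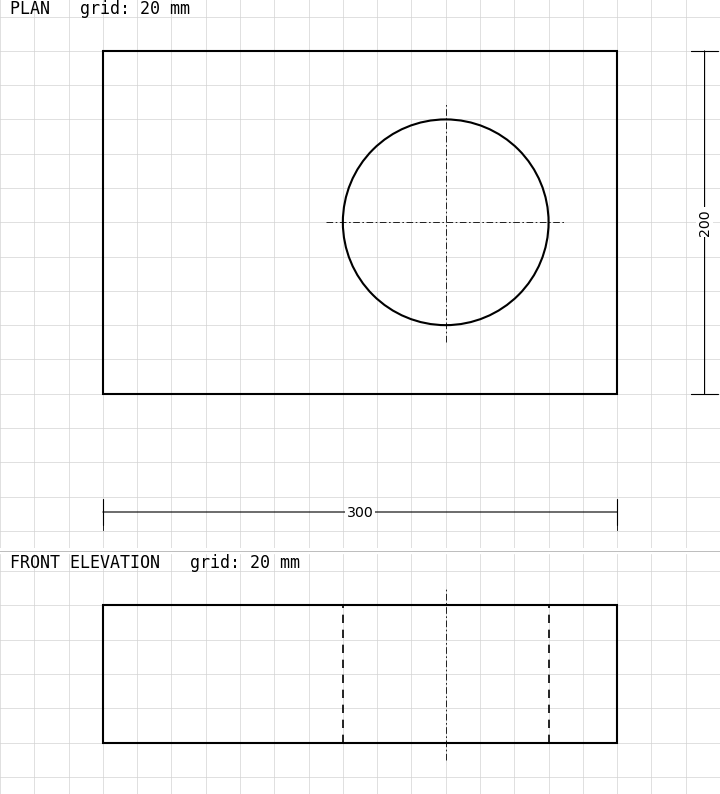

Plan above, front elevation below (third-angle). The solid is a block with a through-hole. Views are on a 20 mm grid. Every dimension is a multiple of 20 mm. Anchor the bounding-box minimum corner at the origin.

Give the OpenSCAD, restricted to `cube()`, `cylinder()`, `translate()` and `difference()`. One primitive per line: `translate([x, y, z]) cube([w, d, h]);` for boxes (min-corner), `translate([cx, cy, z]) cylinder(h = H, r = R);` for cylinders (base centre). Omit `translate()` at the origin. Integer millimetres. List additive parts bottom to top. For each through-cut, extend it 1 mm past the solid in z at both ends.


difference() {
  cube([300, 200, 80]);
  translate([200, 100, -1]) cylinder(h = 82, r = 60);
}


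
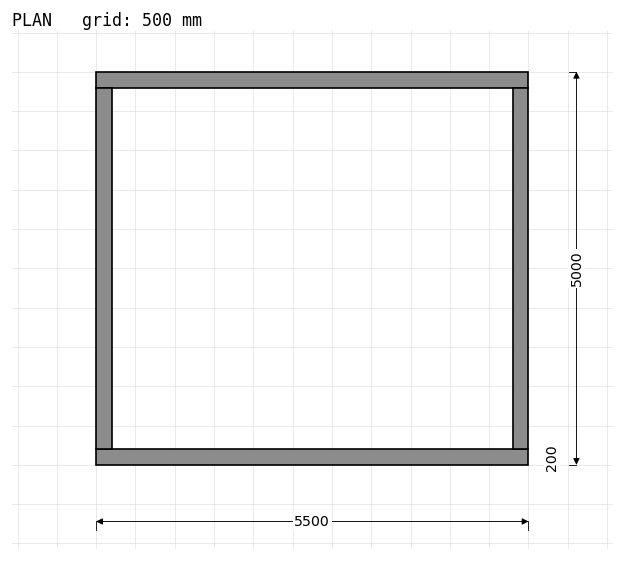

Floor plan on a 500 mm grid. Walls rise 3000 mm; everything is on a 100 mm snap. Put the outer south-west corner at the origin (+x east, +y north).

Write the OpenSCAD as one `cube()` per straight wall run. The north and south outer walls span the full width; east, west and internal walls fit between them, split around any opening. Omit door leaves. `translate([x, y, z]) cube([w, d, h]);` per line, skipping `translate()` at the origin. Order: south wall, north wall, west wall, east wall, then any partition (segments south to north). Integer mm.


cube([5500, 200, 3000]);
translate([0, 4800, 0]) cube([5500, 200, 3000]);
translate([0, 200, 0]) cube([200, 4600, 3000]);
translate([5300, 200, 0]) cube([200, 4600, 3000]);


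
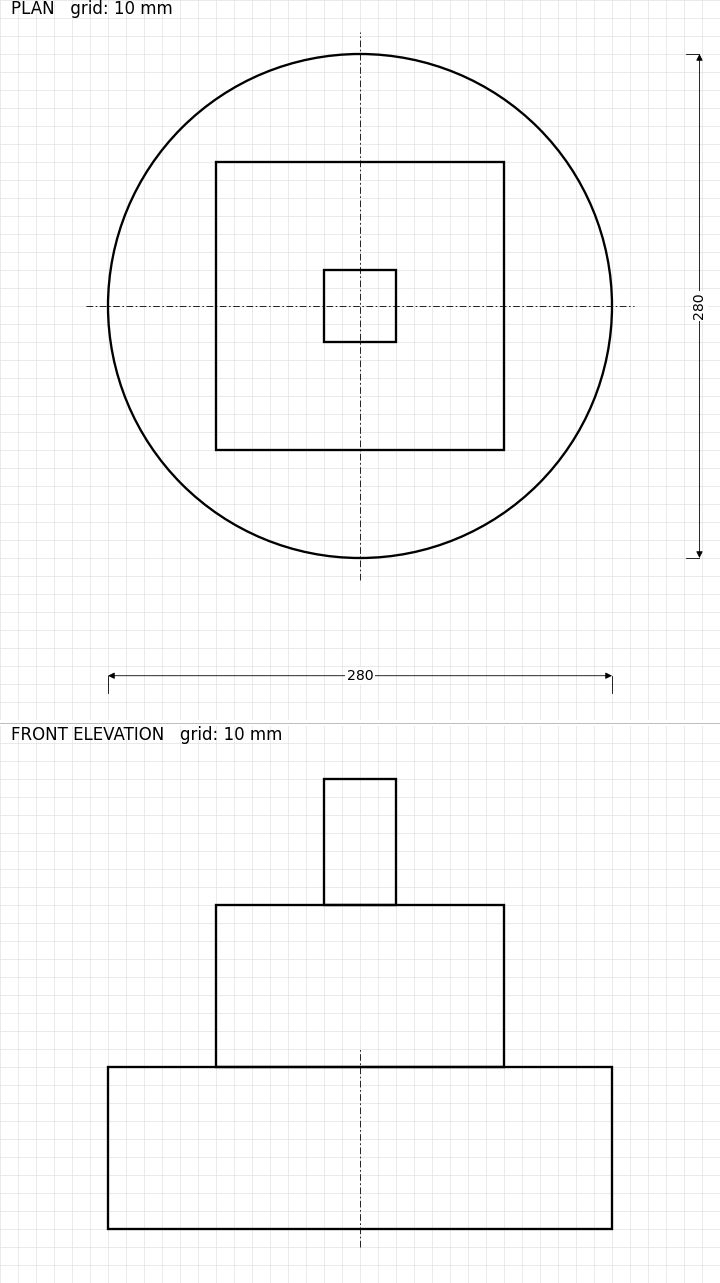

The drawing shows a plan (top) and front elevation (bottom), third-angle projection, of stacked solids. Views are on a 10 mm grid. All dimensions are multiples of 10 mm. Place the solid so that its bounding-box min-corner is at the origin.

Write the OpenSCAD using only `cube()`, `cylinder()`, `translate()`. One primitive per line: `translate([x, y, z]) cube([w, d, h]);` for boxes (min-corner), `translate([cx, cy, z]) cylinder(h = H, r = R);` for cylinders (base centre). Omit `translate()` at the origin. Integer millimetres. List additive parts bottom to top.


translate([140, 140, 0]) cylinder(h = 90, r = 140);
translate([60, 60, 90]) cube([160, 160, 90]);
translate([120, 120, 180]) cube([40, 40, 70]);
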